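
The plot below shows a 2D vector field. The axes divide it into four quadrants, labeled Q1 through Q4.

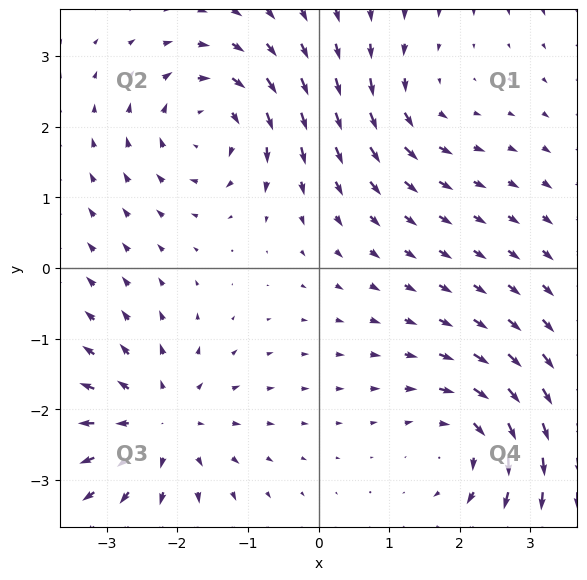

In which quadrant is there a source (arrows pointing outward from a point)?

Q3

The source sits at approximately (-2.2, -2.2), which lies in quadrant Q3. The divergence there is about +5, positive as expected for a source.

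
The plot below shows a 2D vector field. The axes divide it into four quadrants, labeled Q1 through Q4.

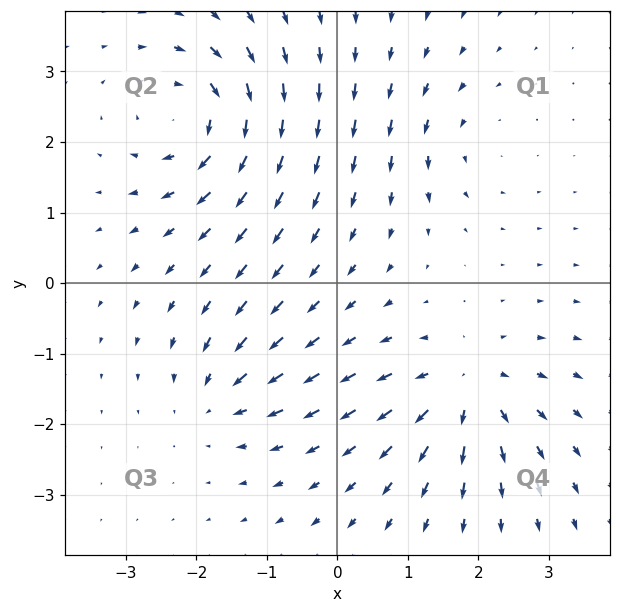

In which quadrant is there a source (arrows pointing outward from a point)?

Q4

The source sits at approximately (1.8, -1.5), which lies in quadrant Q4. The divergence there is about +5, positive as expected for a source.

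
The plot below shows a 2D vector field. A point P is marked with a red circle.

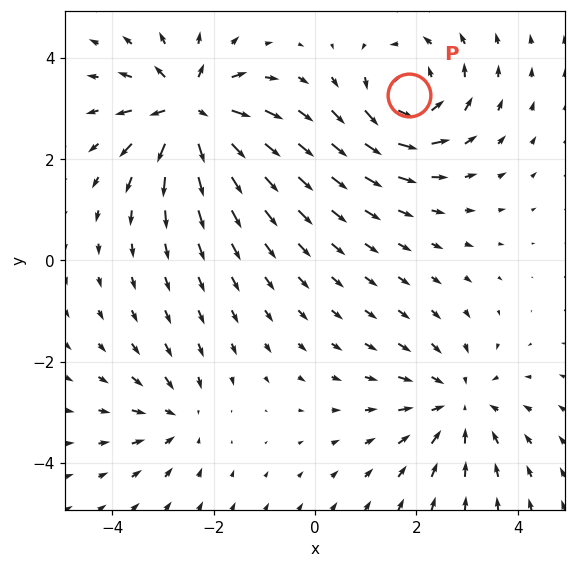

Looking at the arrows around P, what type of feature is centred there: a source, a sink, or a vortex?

At P (1.9, 3.3) the arrows circulate counterclockwise. Divergence ≈0, curl about +5 — near-zero divergence with nonzero curl is a vortex.

vortex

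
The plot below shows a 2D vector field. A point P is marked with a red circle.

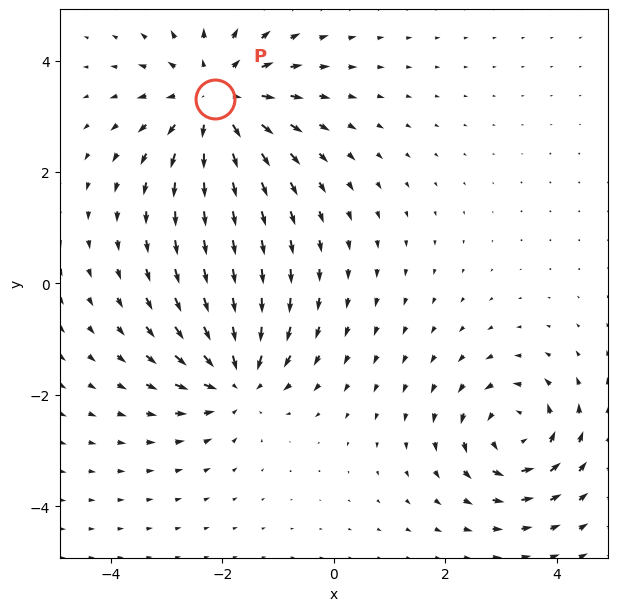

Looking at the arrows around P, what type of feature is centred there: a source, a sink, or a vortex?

source

At P (-2.1, 3.3) the arrows spread outward. Divergence about +4, curl ≈0 — positive divergence with near-zero curl is a source.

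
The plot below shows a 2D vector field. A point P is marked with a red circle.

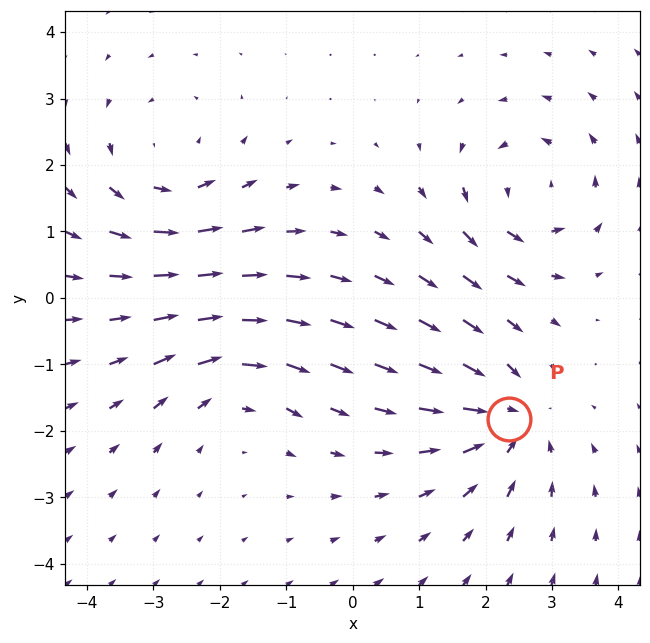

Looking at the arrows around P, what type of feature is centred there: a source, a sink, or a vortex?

At P (2.3, -1.8) the arrows converge inward. Divergence about -5, curl ≈0 — negative divergence with near-zero curl is a sink.

sink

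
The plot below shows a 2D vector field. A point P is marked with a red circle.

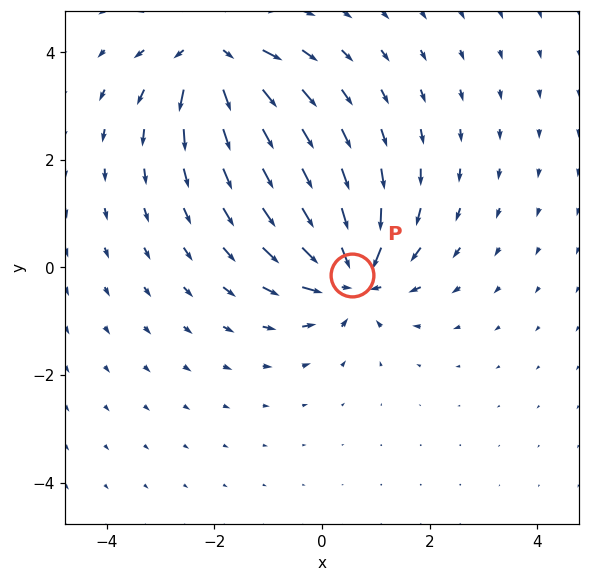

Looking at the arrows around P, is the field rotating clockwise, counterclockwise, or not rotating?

not rotating

Near P at (0.6, -0.1) the arrows show no circulation. The curl there is ≈0.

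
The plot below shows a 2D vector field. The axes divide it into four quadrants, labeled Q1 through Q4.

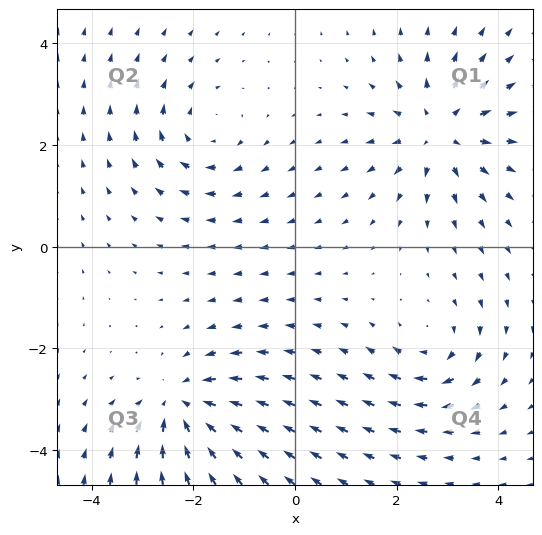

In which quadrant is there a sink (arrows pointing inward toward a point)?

The sink sits at approximately (-2.2, -3.2), which lies in quadrant Q3. The divergence there is about -5, negative as expected for a sink.

Q3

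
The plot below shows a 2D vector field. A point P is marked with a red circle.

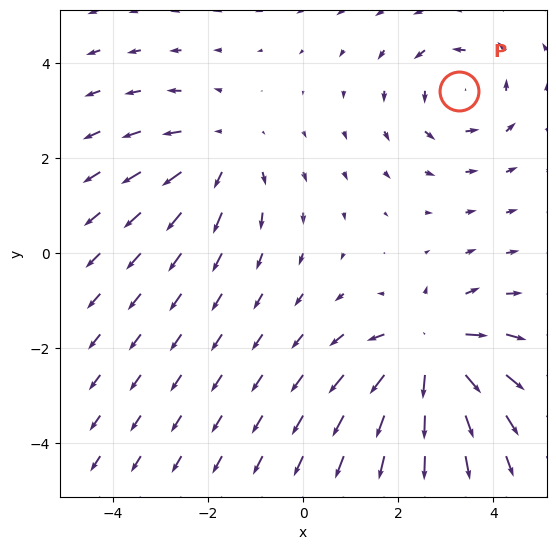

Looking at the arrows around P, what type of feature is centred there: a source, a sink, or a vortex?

vortex

At P (3.3, 3.4) the arrows circulate counterclockwise. Divergence ≈0, curl about +3 — near-zero divergence with nonzero curl is a vortex.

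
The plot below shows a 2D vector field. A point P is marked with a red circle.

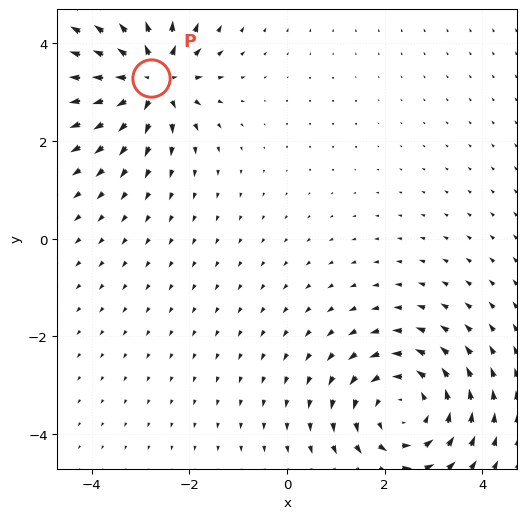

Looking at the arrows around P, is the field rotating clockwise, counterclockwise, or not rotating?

Near P at (-2.8, 3.3) the arrows show no circulation. The curl there is ≈0.

not rotating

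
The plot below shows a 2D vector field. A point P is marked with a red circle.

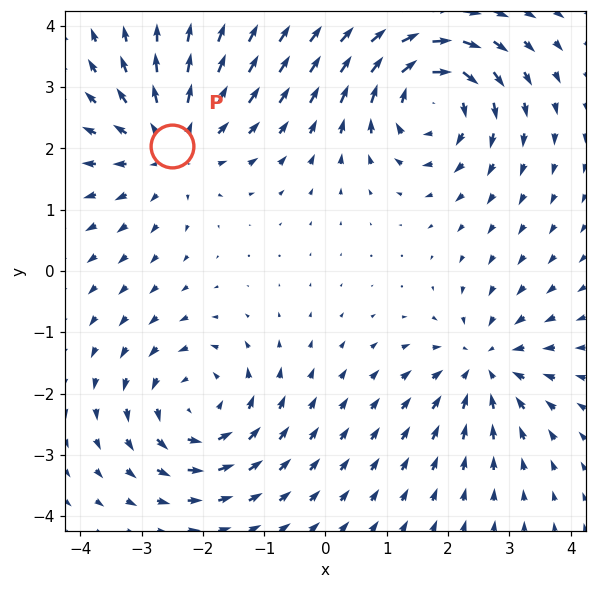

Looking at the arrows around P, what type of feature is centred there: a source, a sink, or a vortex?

source

At P (-2.5, 2.0) the arrows spread outward. Divergence about +4, curl ≈0 — positive divergence with near-zero curl is a source.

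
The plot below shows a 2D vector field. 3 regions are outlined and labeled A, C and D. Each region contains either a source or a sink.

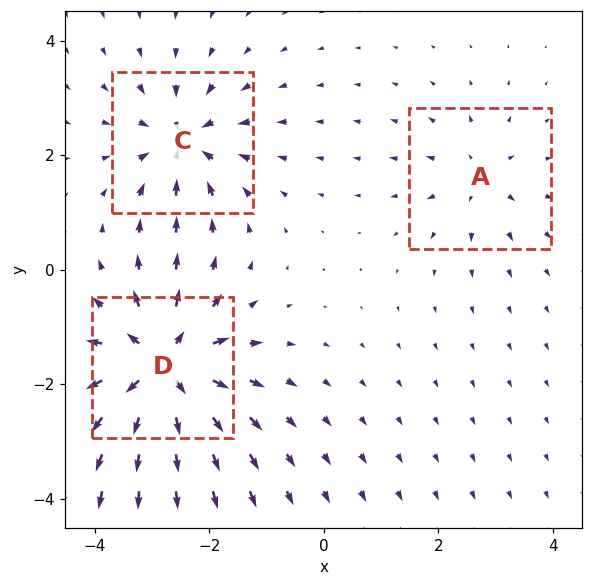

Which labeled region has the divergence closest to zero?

A

Divergence at each region's feature centre — A: about +2, C: about -4, D: about +6. Region A is closest to zero.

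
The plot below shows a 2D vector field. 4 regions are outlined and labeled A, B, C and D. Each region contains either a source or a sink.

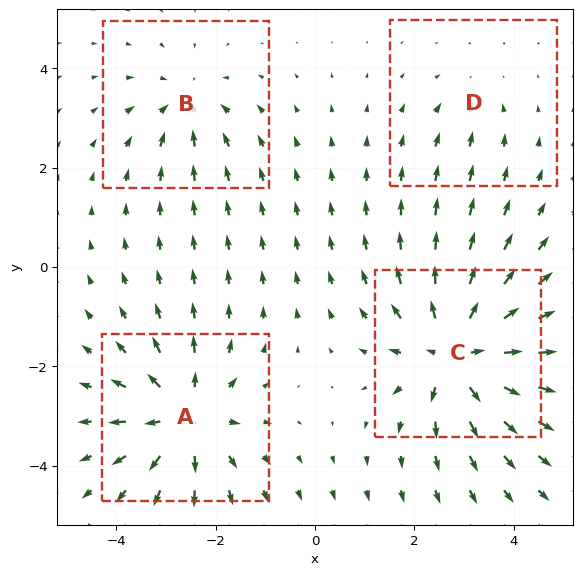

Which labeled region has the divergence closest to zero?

D

Divergence at each region's feature centre — A: about +6, B: about -3, C: about +7, D: about -2. Region D is closest to zero.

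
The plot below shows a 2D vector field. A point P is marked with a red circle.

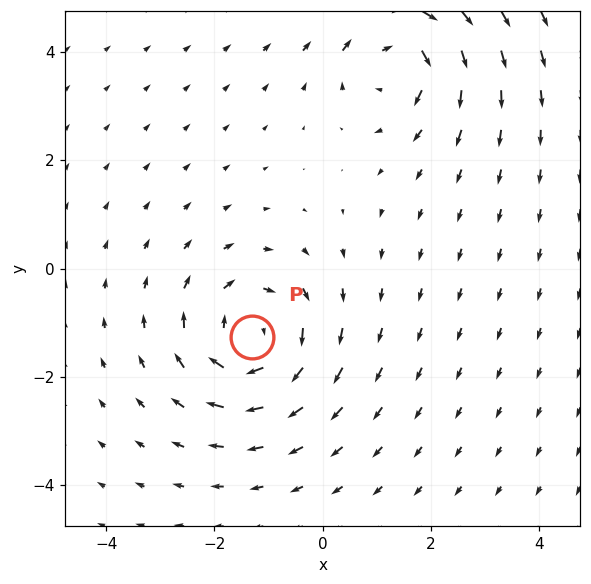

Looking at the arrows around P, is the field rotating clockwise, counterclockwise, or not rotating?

Near P at (-1.3, -1.3) the arrows circulate clockwise. The curl (z-component) there is about -5; negative curl means clockwise rotation.

clockwise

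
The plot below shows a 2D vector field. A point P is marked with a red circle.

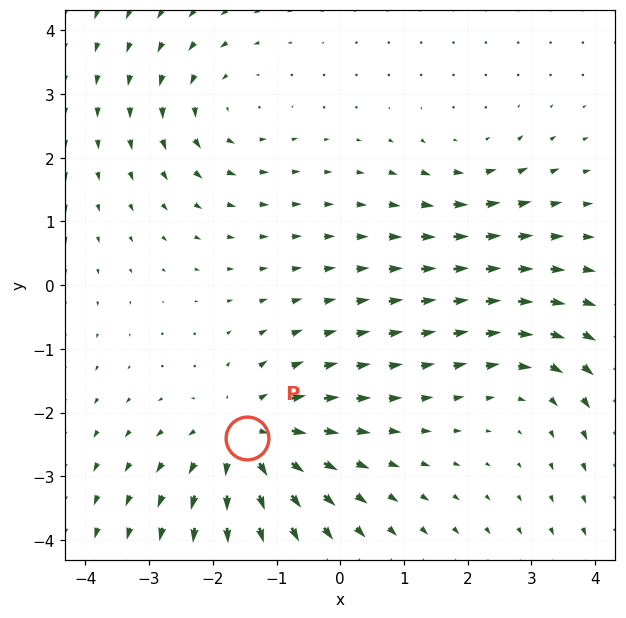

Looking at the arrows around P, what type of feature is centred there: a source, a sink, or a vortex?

At P (-1.5, -2.4) the arrows spread outward. Divergence about +4, curl ≈0 — positive divergence with near-zero curl is a source.

source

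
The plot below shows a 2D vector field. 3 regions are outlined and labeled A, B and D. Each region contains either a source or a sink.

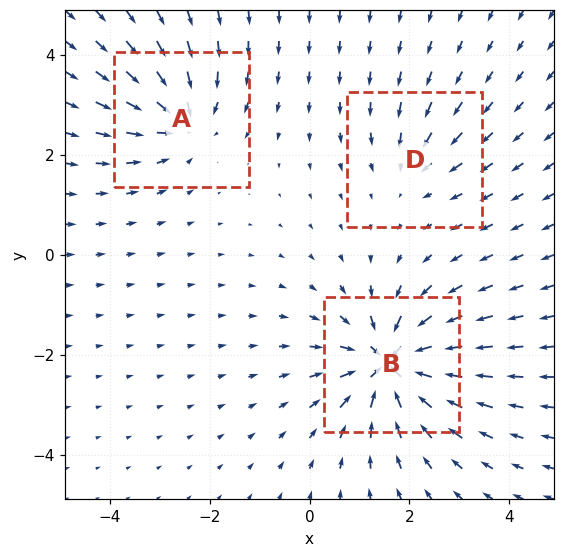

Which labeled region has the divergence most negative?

Divergence at each region's feature centre — A: about -4, B: about -7, D: about -2. Region B is most negative.

B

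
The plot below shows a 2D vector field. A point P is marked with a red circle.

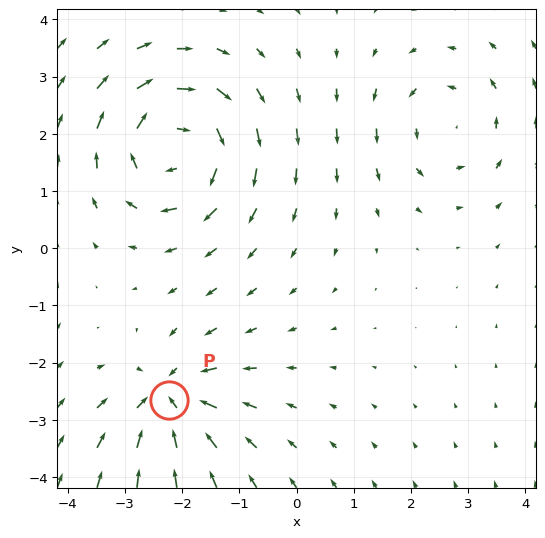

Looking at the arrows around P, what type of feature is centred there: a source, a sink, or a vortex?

At P (-2.2, -2.6) the arrows converge inward. Divergence about -5, curl ≈0 — negative divergence with near-zero curl is a sink.

sink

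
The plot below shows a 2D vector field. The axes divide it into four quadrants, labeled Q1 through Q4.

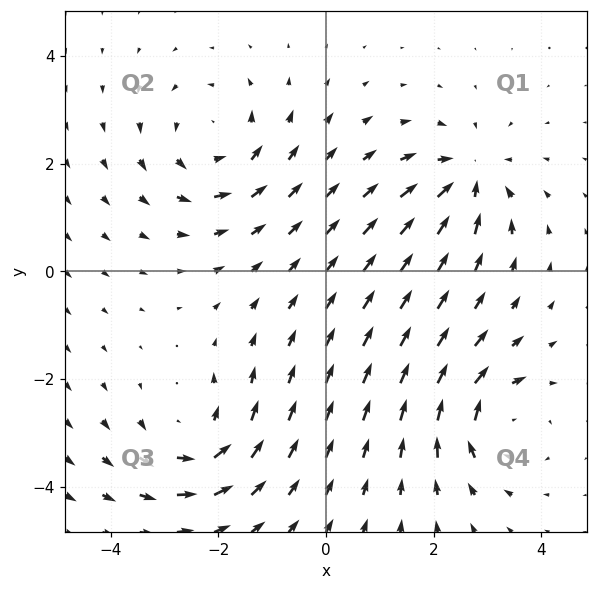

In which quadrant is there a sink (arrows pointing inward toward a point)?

Q1

The sink sits at approximately (2.6, 1.7), which lies in quadrant Q1. The divergence there is about -5, negative as expected for a sink.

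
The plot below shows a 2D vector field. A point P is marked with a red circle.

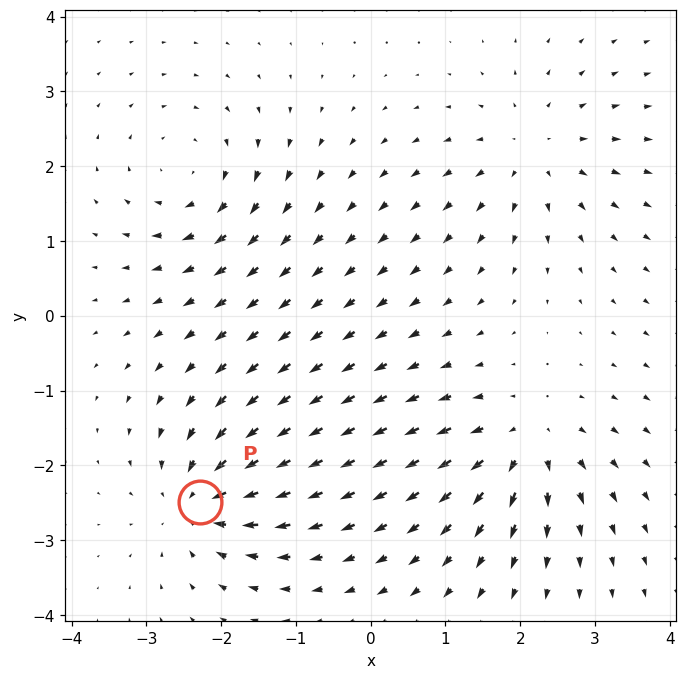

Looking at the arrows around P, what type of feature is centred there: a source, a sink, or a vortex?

sink

At P (-2.3, -2.5) the arrows converge inward. Divergence about -6, curl ≈0 — negative divergence with near-zero curl is a sink.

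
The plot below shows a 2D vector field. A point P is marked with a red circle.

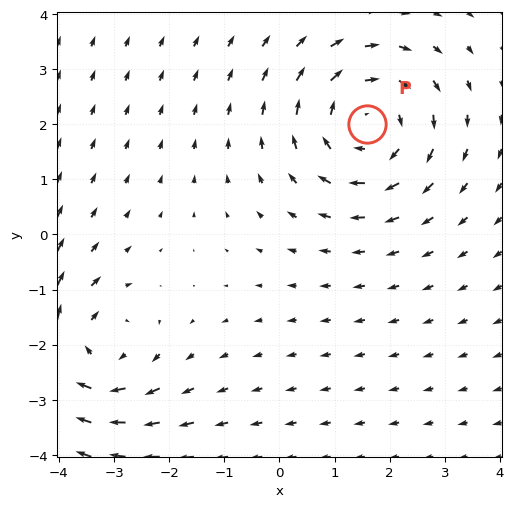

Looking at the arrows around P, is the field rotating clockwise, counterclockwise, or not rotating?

clockwise

Near P at (1.6, 2.0) the arrows circulate clockwise. The curl (z-component) there is about -3; negative curl means clockwise rotation.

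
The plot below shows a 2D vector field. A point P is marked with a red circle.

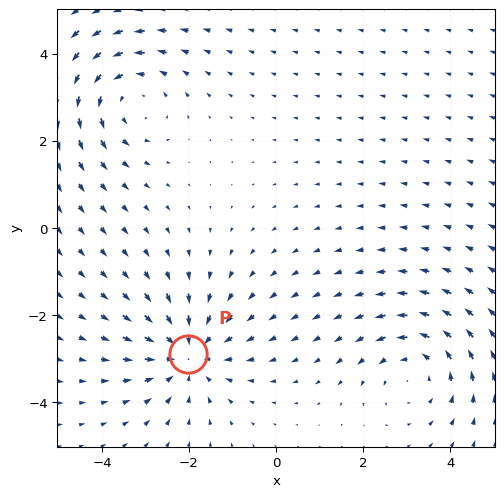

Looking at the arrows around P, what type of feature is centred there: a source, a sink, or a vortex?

At P (-2.0, -2.9) the arrows converge inward. Divergence about -4, curl ≈0 — negative divergence with near-zero curl is a sink.

sink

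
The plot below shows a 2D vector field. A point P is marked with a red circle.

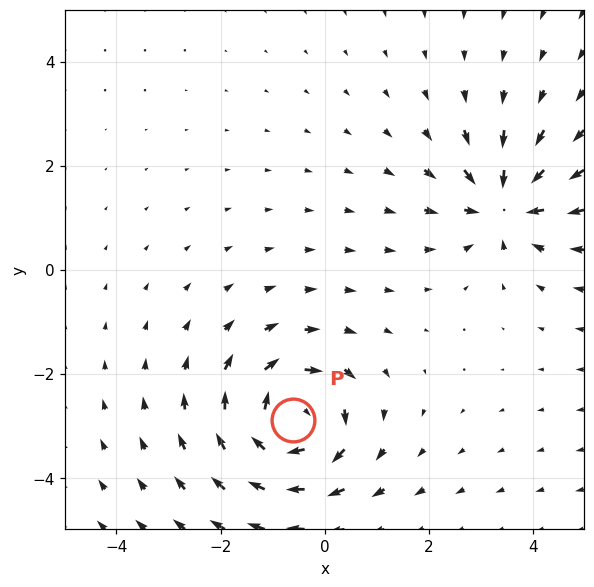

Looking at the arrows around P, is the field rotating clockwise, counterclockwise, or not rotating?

Near P at (-0.6, -2.9) the arrows circulate clockwise. The curl (z-component) there is about -6; negative curl means clockwise rotation.

clockwise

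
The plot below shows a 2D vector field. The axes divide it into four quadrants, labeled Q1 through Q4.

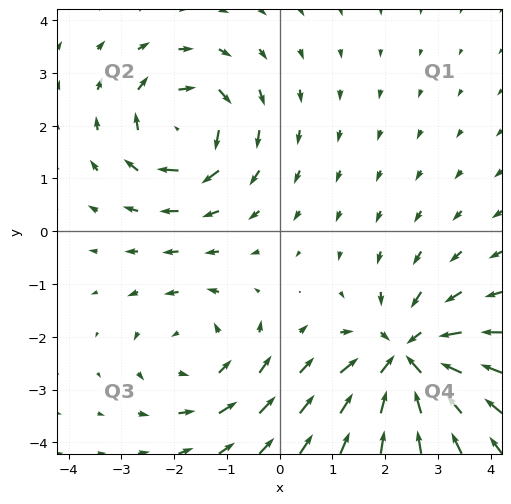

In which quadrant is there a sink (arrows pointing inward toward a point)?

Q4

The sink sits at approximately (2.4, -2.4), which lies in quadrant Q4. The divergence there is about -5, negative as expected for a sink.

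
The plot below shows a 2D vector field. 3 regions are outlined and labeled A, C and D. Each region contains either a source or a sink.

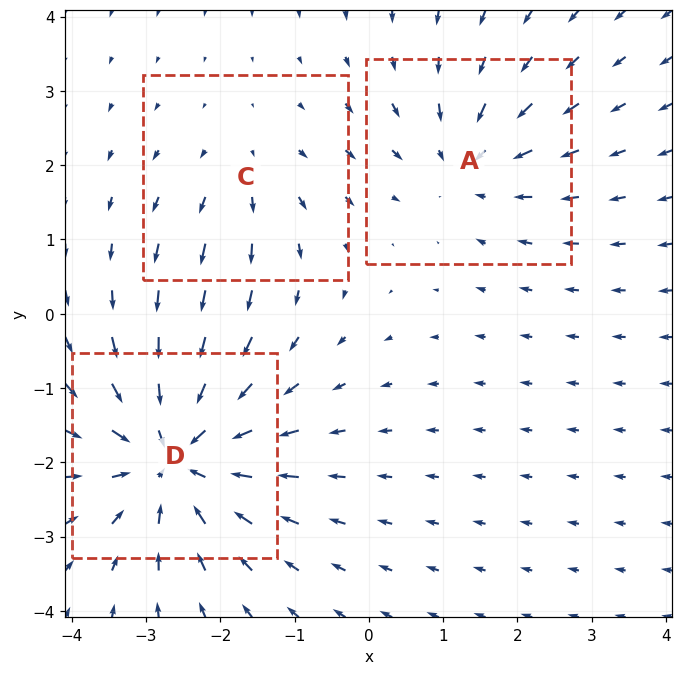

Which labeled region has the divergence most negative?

D

Divergence at each region's feature centre — A: about -3, C: about +2, D: about -5. Region D is most negative.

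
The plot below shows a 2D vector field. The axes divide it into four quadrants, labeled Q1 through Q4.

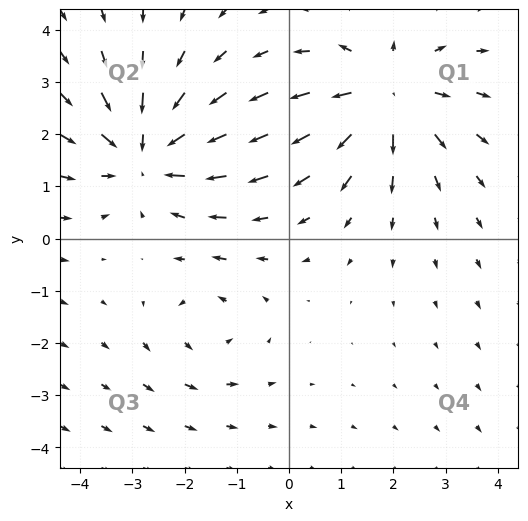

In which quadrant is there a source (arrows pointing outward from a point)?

Q1

The source sits at approximately (1.9, 2.7), which lies in quadrant Q1. The divergence there is about +4, positive as expected for a source.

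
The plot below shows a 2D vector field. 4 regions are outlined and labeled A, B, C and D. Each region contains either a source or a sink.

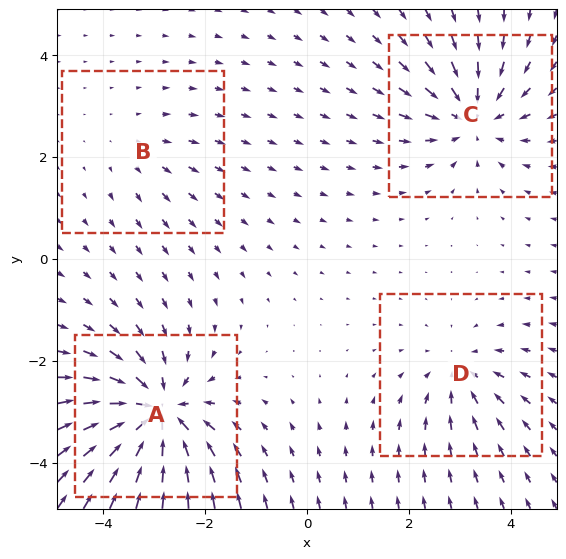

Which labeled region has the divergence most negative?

A

Divergence at each region's feature centre — A: about -7, B: about +2, C: about -5, D: about -4. Region A is most negative.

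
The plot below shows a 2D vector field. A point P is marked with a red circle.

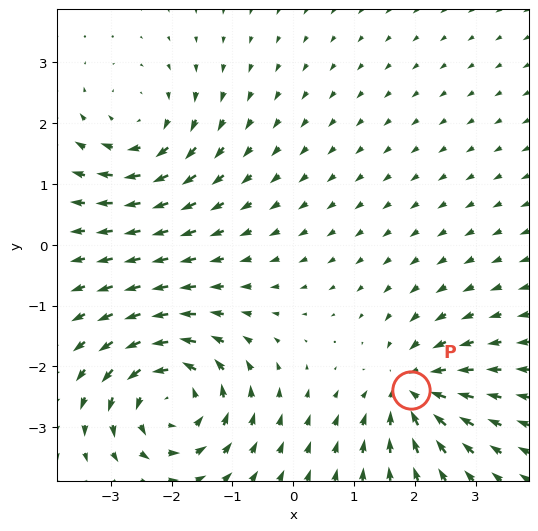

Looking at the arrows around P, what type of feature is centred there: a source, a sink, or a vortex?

sink

At P (1.9, -2.4) the arrows converge inward. Divergence about -5, curl ≈0 — negative divergence with near-zero curl is a sink.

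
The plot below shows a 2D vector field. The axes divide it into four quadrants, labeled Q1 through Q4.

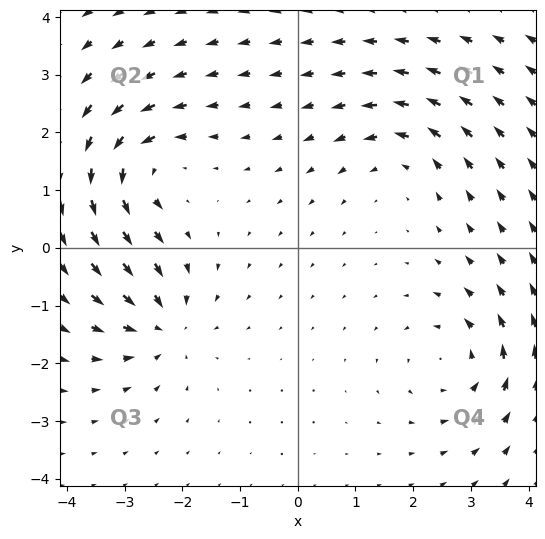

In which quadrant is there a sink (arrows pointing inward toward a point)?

Q3

The sink sits at approximately (-2.3, -1.3), which lies in quadrant Q3. The divergence there is about -5, negative as expected for a sink.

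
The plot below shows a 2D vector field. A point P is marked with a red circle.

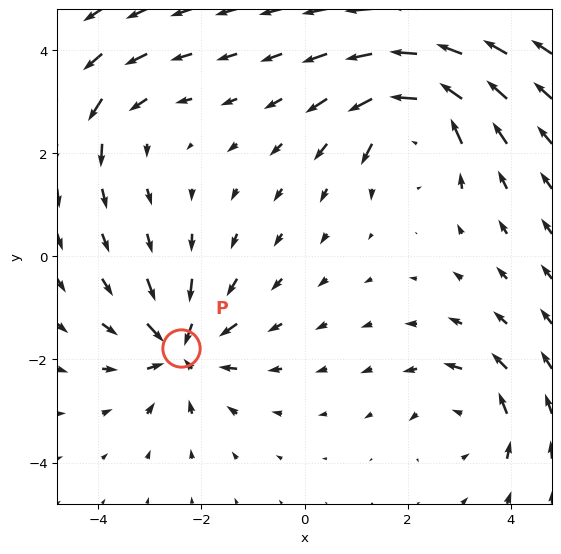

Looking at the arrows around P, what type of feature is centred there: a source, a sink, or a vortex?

sink

At P (-2.4, -1.8) the arrows converge inward. Divergence about -6, curl ≈0 — negative divergence with near-zero curl is a sink.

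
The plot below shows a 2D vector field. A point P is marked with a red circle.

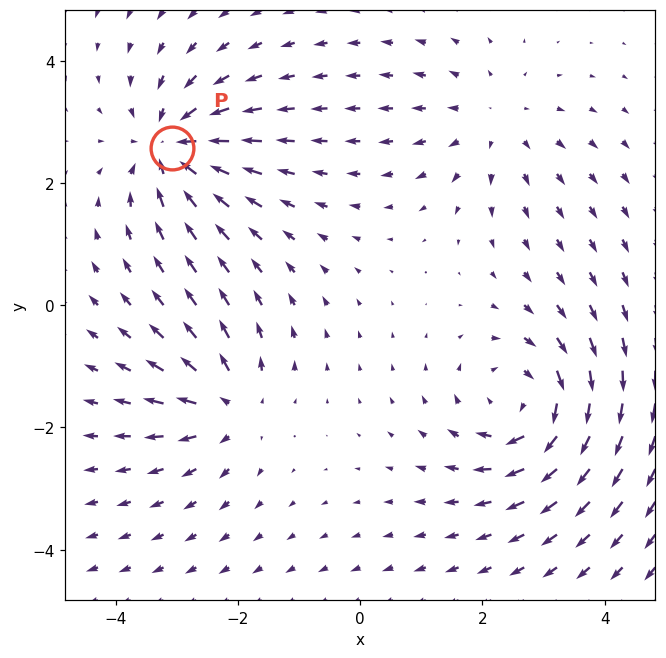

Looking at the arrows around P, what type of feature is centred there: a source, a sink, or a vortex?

sink

At P (-3.1, 2.6) the arrows converge inward. Divergence about -5, curl ≈0 — negative divergence with near-zero curl is a sink.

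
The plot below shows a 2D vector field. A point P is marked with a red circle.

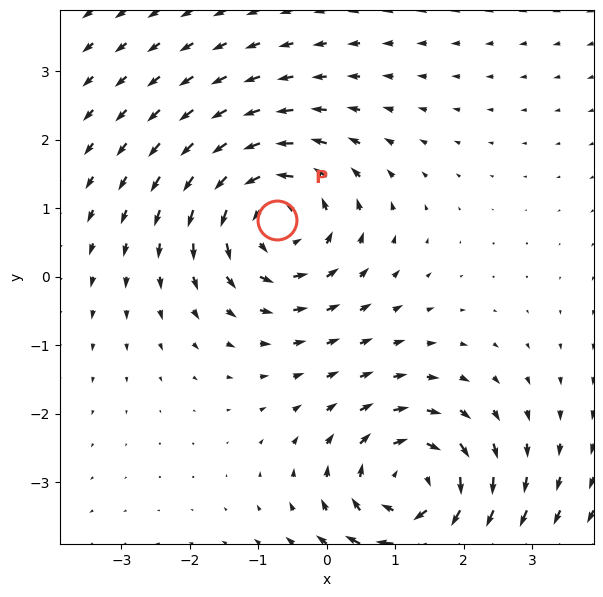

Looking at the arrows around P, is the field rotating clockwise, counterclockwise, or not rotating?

Near P at (-0.7, 0.8) the arrows circulate counterclockwise. The curl (z-component) there is about +4; positive curl means counterclockwise rotation.

counterclockwise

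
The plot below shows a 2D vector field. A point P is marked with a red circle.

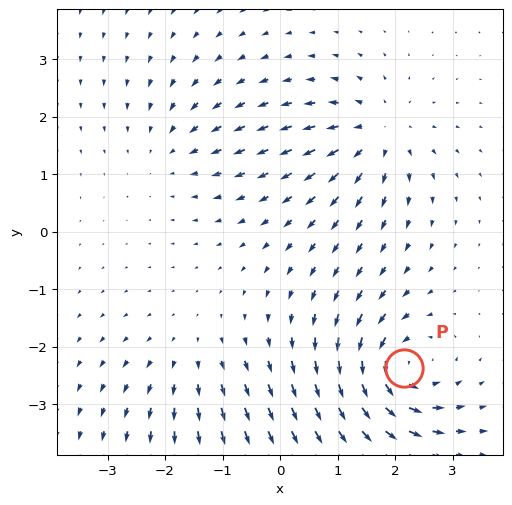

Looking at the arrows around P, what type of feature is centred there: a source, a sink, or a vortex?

vortex

At P (2.2, -2.4) the arrows circulate counterclockwise. Divergence ≈0, curl about +6 — near-zero divergence with nonzero curl is a vortex.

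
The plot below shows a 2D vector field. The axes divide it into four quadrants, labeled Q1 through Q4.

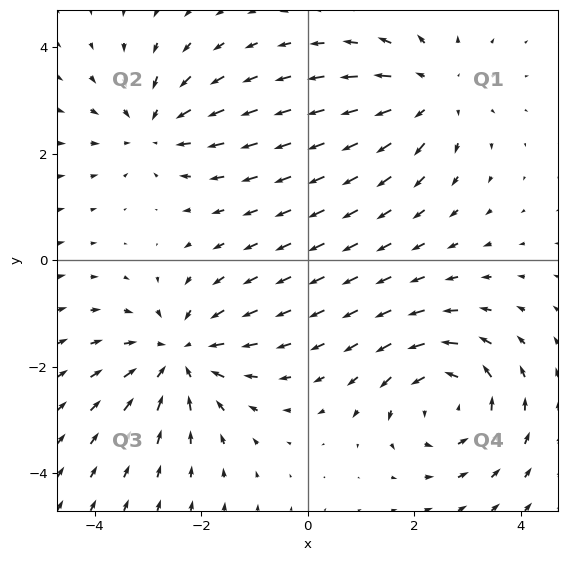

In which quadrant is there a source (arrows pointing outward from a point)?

Q1

The source sits at approximately (2.3, 3.1), which lies in quadrant Q1. The divergence there is about +4, positive as expected for a source.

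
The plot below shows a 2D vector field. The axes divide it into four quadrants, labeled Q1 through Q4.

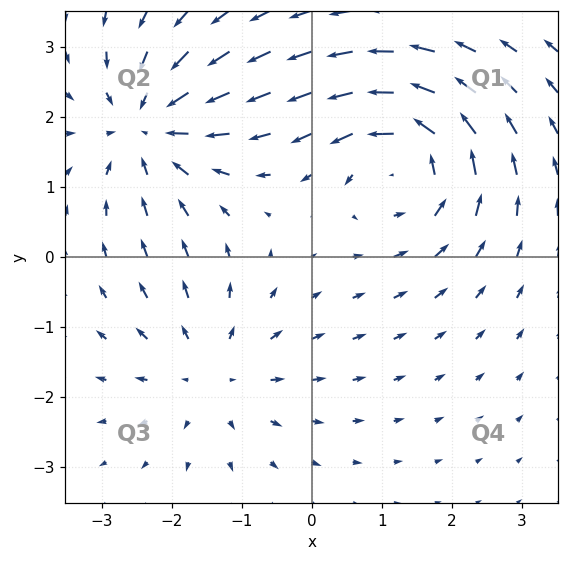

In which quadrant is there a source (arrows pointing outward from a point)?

The source sits at approximately (-1.4, -1.6), which lies in quadrant Q3. The divergence there is about +3, positive as expected for a source.

Q3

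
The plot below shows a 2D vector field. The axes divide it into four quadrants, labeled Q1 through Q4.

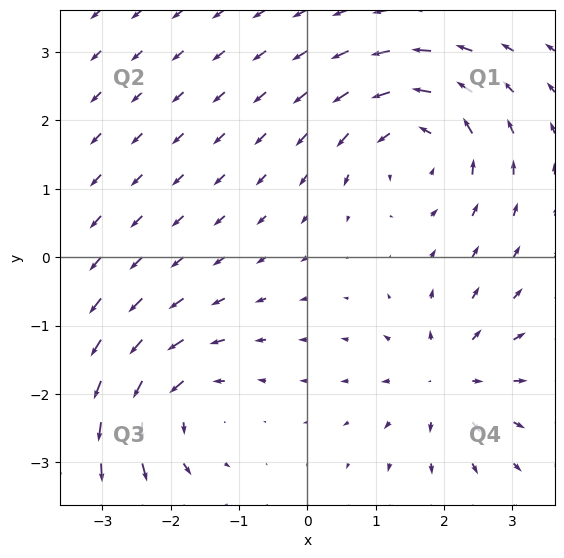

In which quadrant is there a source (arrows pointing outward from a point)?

Q4

The source sits at approximately (2.1, -1.8), which lies in quadrant Q4. The divergence there is about +5, positive as expected for a source.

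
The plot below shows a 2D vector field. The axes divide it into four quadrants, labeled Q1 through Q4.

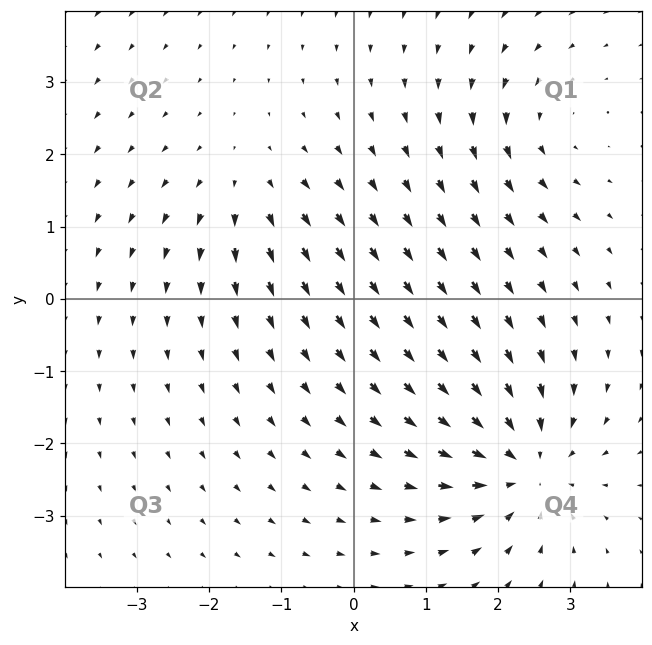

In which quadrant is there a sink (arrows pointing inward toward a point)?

The sink sits at approximately (2.4, -2.3), which lies in quadrant Q4. The divergence there is about -5, negative as expected for a sink.

Q4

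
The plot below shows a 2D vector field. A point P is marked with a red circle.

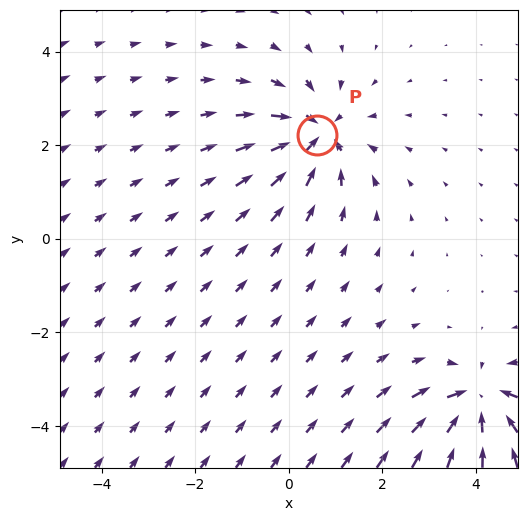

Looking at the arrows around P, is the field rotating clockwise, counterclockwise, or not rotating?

not rotating

Near P at (0.6, 2.2) the arrows show no circulation. The curl there is ≈0.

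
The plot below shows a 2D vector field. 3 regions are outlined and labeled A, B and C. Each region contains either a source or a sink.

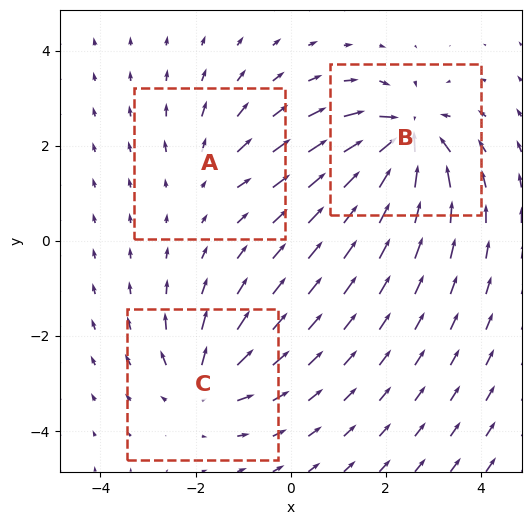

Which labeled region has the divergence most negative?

B

Divergence at each region's feature centre — A: about +2, B: about -6, C: about +4. Region B is most negative.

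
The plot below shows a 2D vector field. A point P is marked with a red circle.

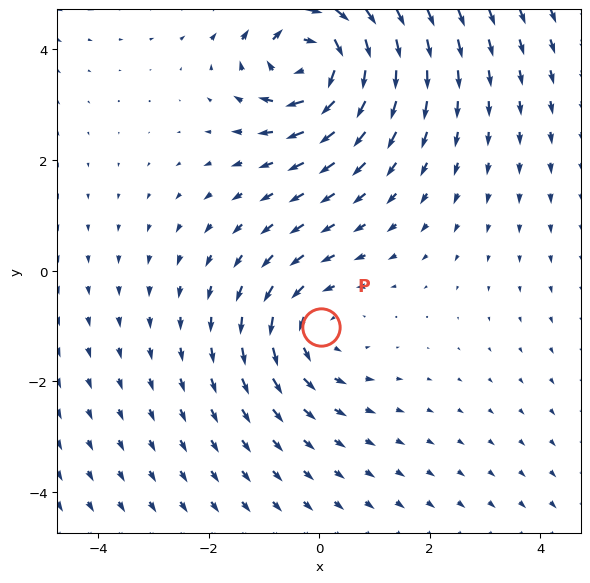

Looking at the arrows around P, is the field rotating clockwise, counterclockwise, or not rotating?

Near P at (0.0, -1.0) the arrows circulate counterclockwise. The curl (z-component) there is about +2; positive curl means counterclockwise rotation.

counterclockwise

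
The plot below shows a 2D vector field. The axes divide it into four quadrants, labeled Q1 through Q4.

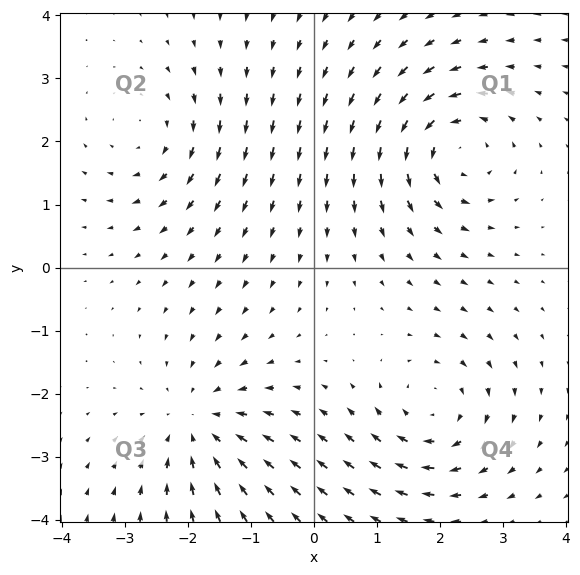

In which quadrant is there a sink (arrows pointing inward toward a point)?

The sink sits at approximately (-1.8, -2.5), which lies in quadrant Q3. The divergence there is about -4, negative as expected for a sink.

Q3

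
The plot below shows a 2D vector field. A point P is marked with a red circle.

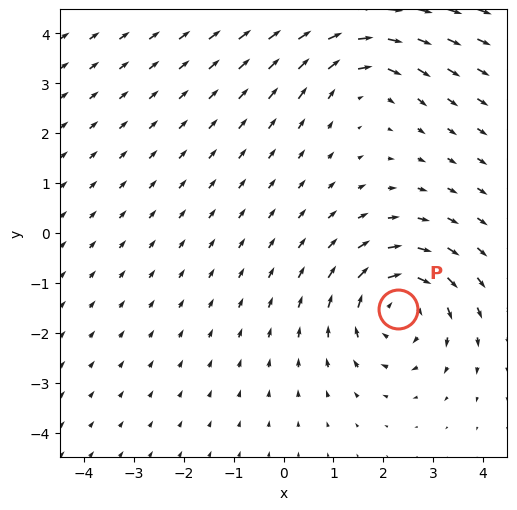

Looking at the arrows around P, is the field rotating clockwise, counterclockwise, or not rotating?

Near P at (2.3, -1.5) the arrows circulate clockwise. The curl (z-component) there is about -4; negative curl means clockwise rotation.

clockwise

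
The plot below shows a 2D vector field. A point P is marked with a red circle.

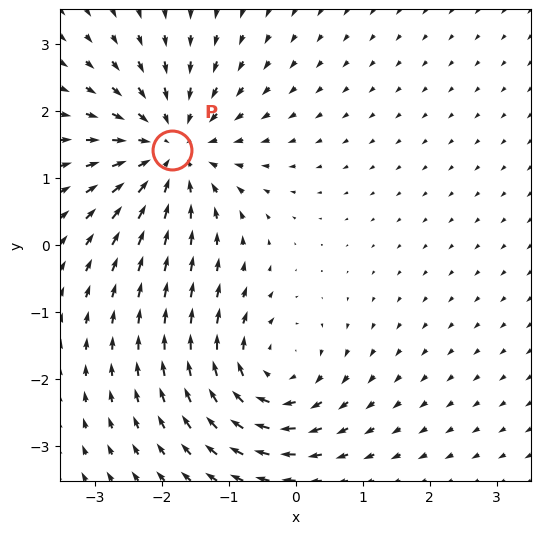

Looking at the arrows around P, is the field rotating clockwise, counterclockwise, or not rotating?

Near P at (-1.8, 1.4) the arrows show no circulation. The curl there is ≈0.

not rotating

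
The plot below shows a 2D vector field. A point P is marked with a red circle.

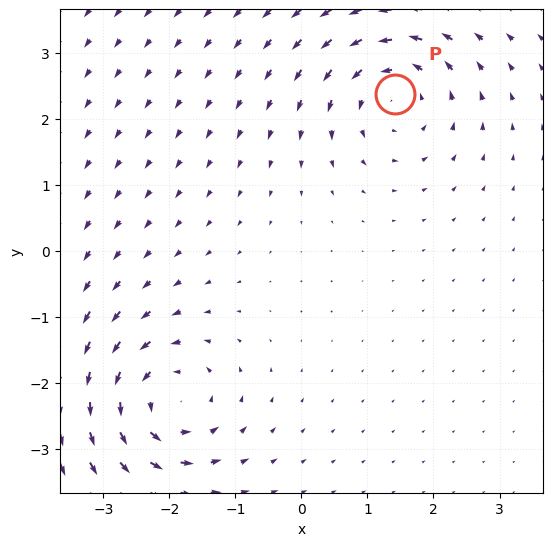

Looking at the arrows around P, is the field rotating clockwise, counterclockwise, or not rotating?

counterclockwise

Near P at (1.4, 2.4) the arrows circulate counterclockwise. The curl (z-component) there is about +4; positive curl means counterclockwise rotation.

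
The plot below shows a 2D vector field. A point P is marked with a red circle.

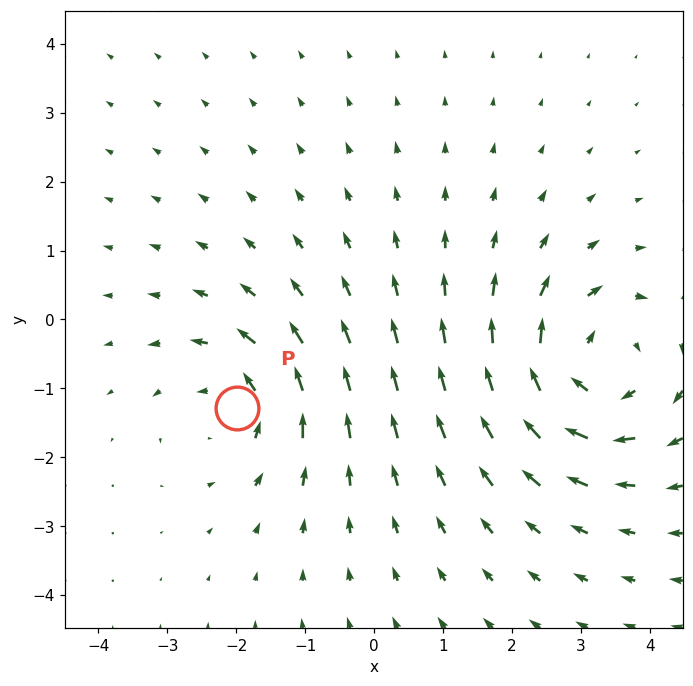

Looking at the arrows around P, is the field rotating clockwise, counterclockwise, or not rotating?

Near P at (-2.0, -1.3) the arrows circulate counterclockwise. The curl (z-component) there is about +3; positive curl means counterclockwise rotation.

counterclockwise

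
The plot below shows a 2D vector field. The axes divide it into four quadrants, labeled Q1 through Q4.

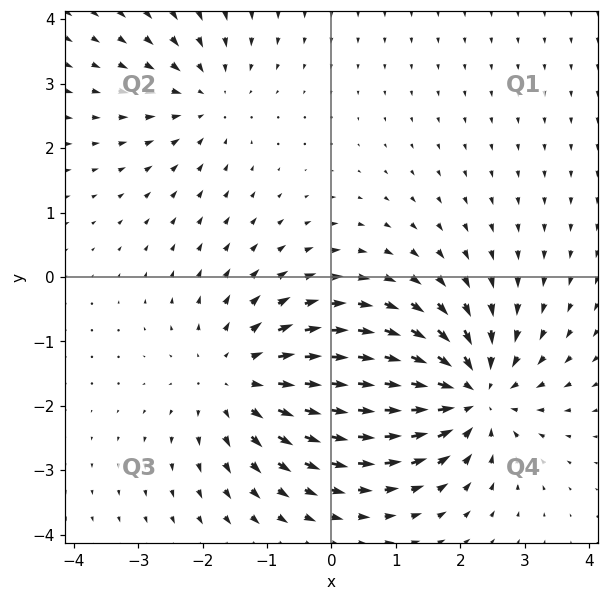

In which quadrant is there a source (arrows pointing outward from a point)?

The source sits at approximately (-1.4, -1.6), which lies in quadrant Q3. The divergence there is about +4, positive as expected for a source.

Q3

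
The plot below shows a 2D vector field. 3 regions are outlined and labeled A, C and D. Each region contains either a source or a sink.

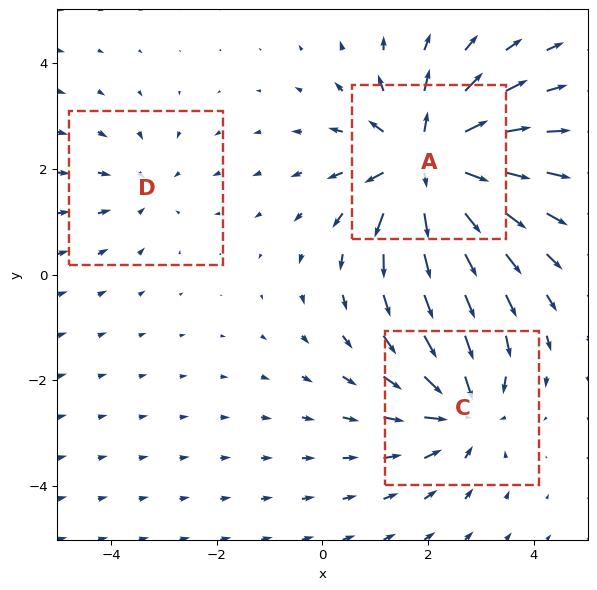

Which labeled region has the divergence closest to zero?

D

Divergence at each region's feature centre — A: about +6, C: about -3, D: about -2. Region D is closest to zero.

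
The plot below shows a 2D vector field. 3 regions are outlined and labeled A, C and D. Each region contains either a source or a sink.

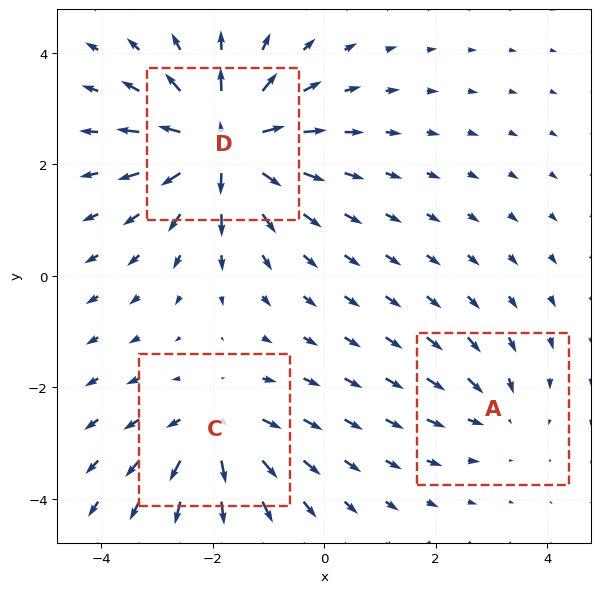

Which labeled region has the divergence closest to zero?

A

Divergence at each region's feature centre — A: about -2, C: about +4, D: about +6. Region A is closest to zero.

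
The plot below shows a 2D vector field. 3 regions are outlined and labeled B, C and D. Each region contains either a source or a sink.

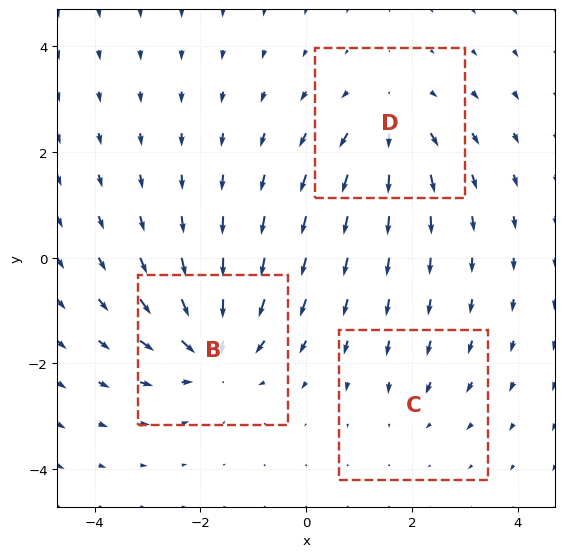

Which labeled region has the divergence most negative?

Divergence at each region's feature centre — B: about -5, C: about -2, D: about +3. Region B is most negative.

B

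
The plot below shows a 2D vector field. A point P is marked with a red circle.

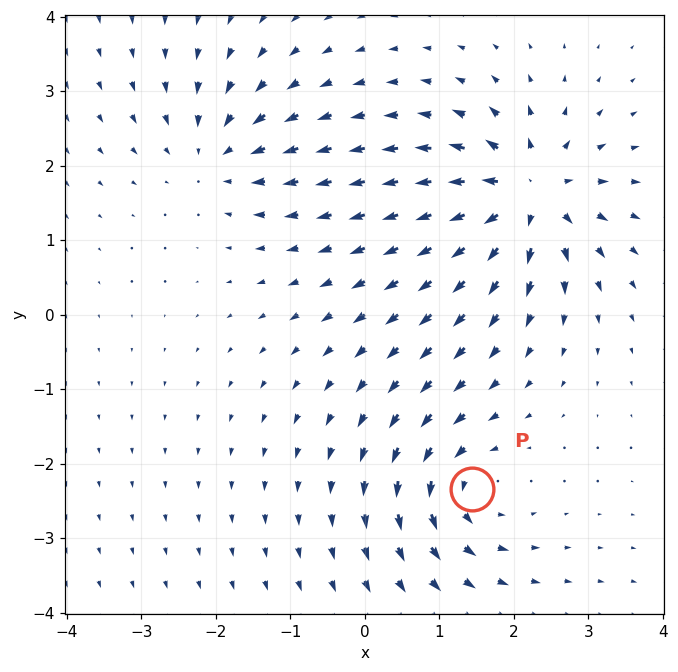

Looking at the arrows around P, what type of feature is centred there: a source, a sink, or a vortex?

At P (1.4, -2.3) the arrows circulate counterclockwise. Divergence ≈0, curl about +5 — near-zero divergence with nonzero curl is a vortex.

vortex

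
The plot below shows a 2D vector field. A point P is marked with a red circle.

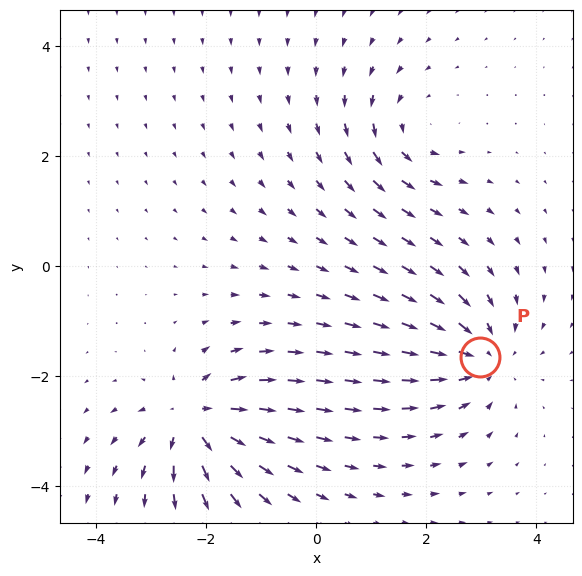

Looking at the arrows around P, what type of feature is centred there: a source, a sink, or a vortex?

At P (3.0, -1.7) the arrows converge inward. Divergence about -4, curl ≈0 — negative divergence with near-zero curl is a sink.

sink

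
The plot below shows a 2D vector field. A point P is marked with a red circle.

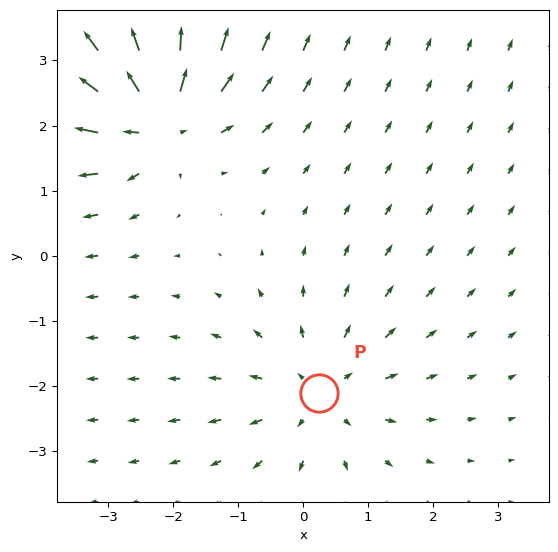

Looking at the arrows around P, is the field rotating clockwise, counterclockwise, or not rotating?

not rotating

Near P at (0.2, -2.1) the arrows show no circulation. The curl there is ≈0.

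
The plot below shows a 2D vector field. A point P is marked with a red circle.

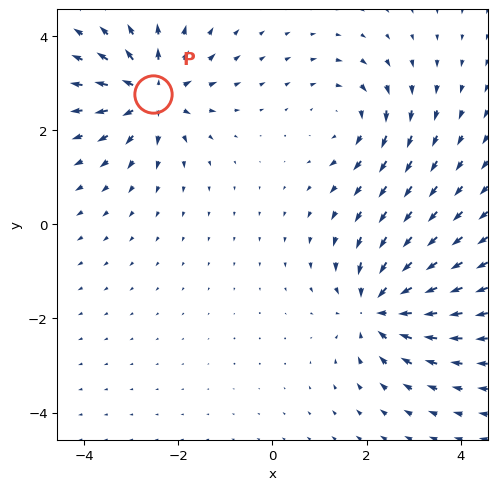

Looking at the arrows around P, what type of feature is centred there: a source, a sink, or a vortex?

At P (-2.5, 2.8) the arrows spread outward. Divergence about +6, curl ≈0 — positive divergence with near-zero curl is a source.

source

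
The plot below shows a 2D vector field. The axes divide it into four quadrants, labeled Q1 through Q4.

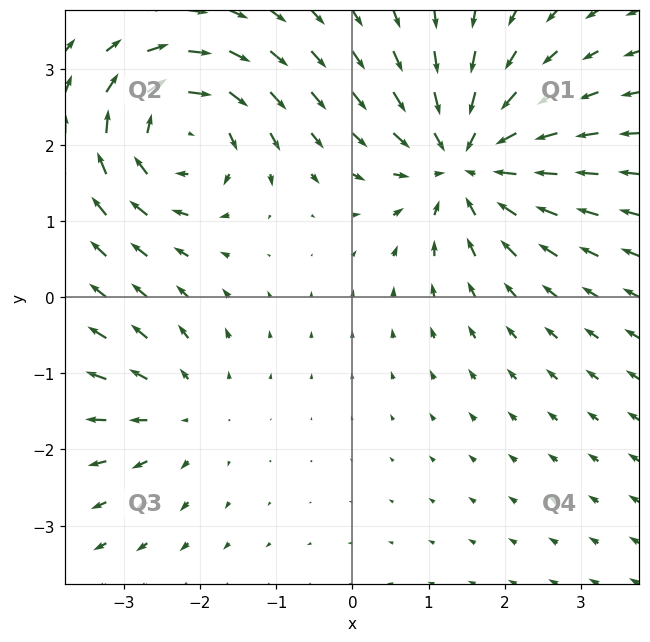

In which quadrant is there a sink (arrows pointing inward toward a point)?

Q1

The sink sits at approximately (1.5, 1.8), which lies in quadrant Q1. The divergence there is about -5, negative as expected for a sink.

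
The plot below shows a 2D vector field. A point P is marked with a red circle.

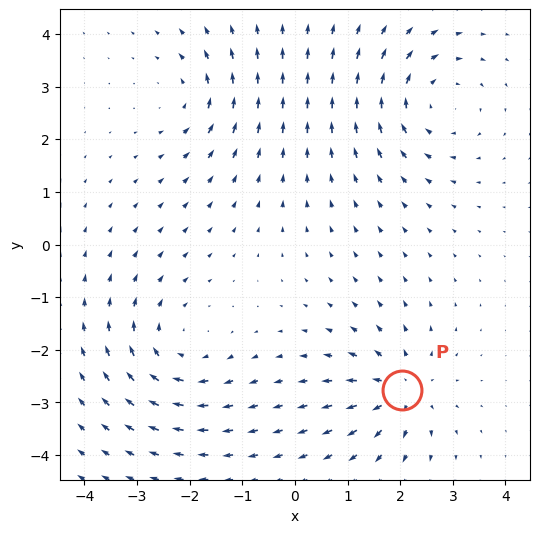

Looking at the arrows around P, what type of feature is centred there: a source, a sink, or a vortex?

At P (2.0, -2.8) the arrows spread outward. Divergence about +5, curl ≈0 — positive divergence with near-zero curl is a source.

source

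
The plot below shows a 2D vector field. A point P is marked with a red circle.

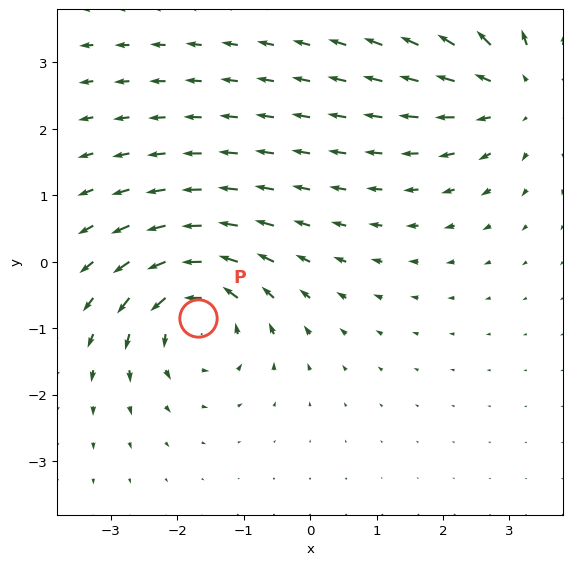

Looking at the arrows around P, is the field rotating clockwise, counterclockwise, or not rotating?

counterclockwise

Near P at (-1.7, -0.8) the arrows circulate counterclockwise. The curl (z-component) there is about +5; positive curl means counterclockwise rotation.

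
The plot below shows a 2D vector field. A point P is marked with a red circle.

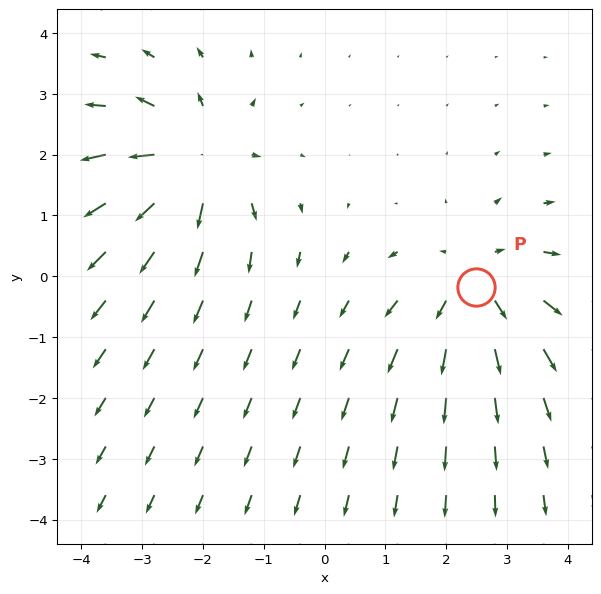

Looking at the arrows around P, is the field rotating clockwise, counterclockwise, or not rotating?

Near P at (2.5, -0.2) the arrows show no circulation. The curl there is ≈0.

not rotating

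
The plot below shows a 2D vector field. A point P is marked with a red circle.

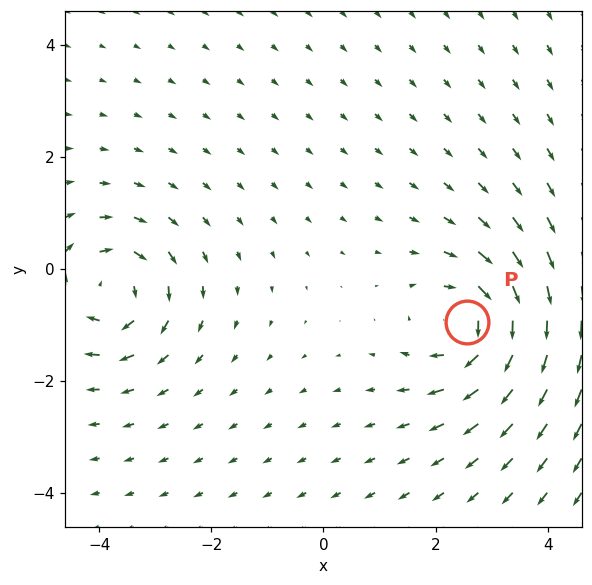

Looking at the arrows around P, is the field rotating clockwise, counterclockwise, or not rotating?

clockwise

Near P at (2.6, -1.0) the arrows circulate clockwise. The curl (z-component) there is about -5; negative curl means clockwise rotation.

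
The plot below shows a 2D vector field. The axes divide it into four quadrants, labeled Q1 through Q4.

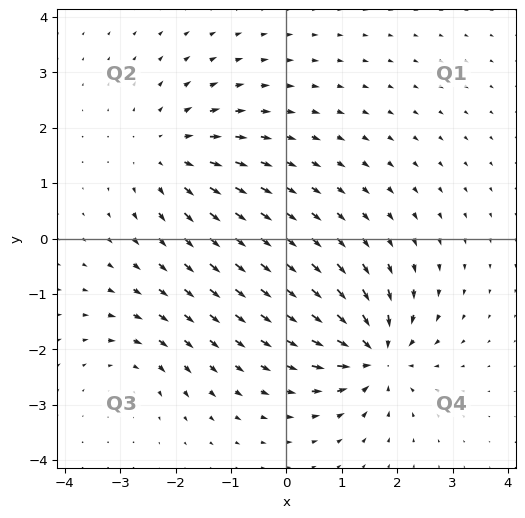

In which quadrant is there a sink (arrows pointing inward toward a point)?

The sink sits at approximately (1.6, -2.1), which lies in quadrant Q4. The divergence there is about -6, negative as expected for a sink.

Q4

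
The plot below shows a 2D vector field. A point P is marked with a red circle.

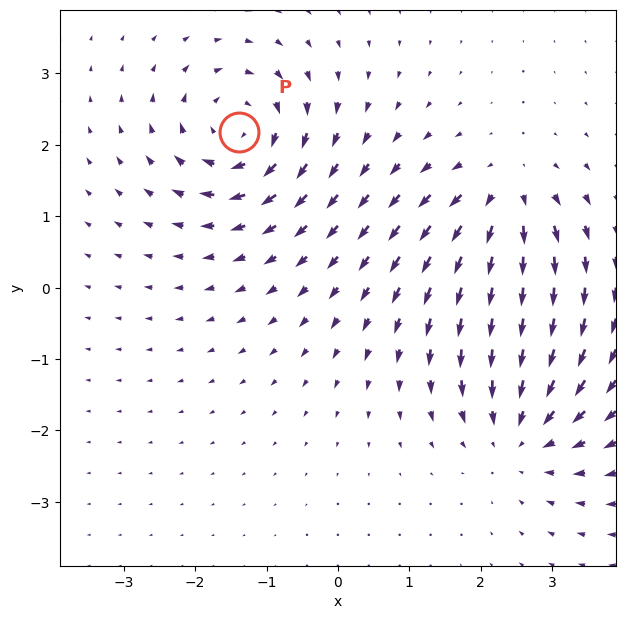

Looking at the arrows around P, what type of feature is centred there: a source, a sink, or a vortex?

vortex

At P (-1.4, 2.2) the arrows circulate clockwise. Divergence ≈0, curl about -6 — near-zero divergence with nonzero curl is a vortex.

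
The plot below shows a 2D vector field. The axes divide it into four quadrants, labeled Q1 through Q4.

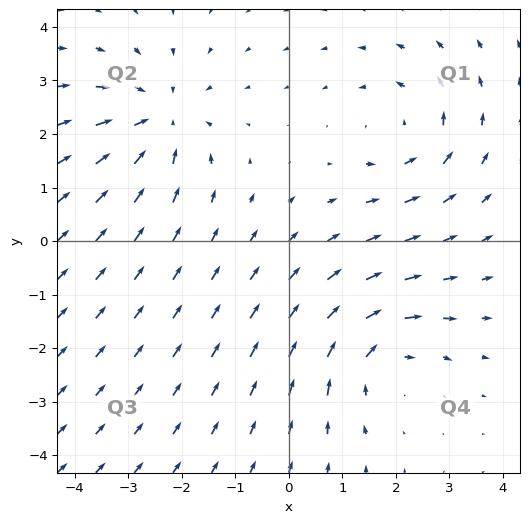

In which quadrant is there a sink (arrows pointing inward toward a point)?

Q2

The sink sits at approximately (-2.4, 2.3), which lies in quadrant Q2. The divergence there is about -3, negative as expected for a sink.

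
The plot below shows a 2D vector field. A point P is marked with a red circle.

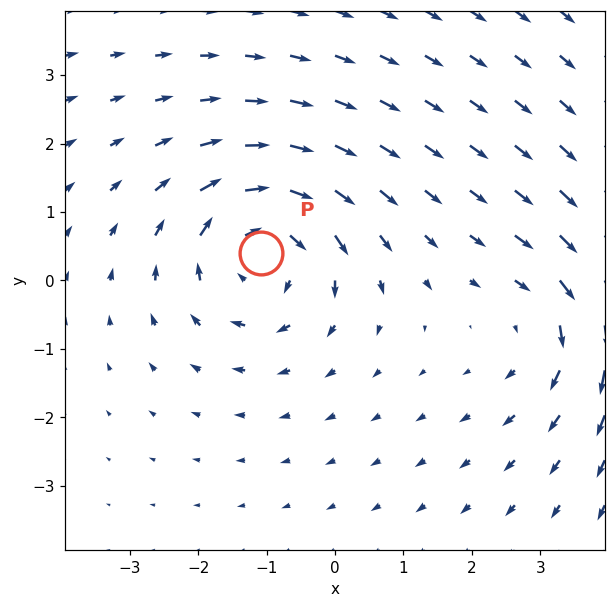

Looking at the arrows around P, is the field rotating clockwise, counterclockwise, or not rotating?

Near P at (-1.1, 0.4) the arrows circulate clockwise. The curl (z-component) there is about -5; negative curl means clockwise rotation.

clockwise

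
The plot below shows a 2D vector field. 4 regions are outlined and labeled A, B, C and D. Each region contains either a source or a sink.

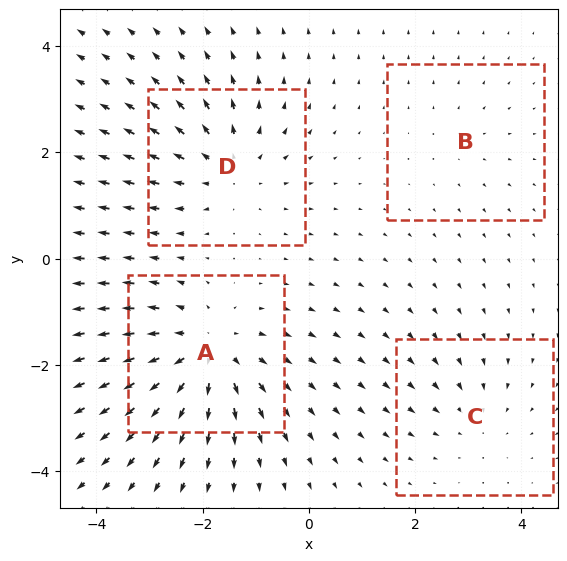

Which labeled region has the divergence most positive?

Divergence at each region's feature centre — A: about +6, B: about +2, C: about -3, D: about +5. Region A is most positive.

A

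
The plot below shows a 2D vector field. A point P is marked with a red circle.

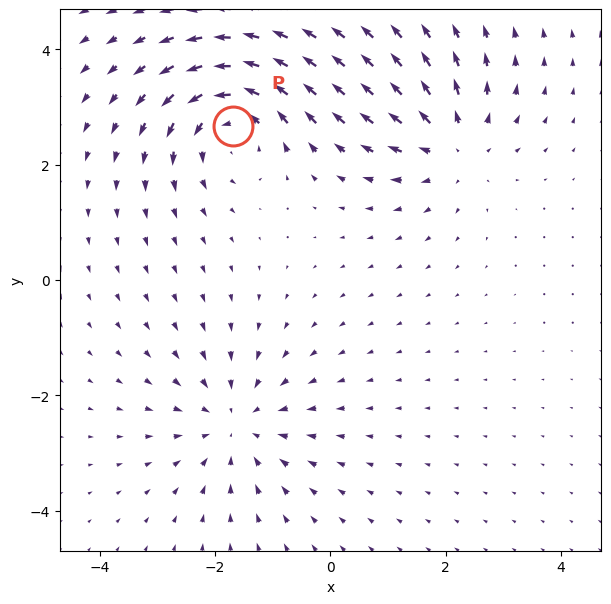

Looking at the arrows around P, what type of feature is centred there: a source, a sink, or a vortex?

At P (-1.7, 2.7) the arrows circulate counterclockwise. Divergence ≈0, curl about +5 — near-zero divergence with nonzero curl is a vortex.

vortex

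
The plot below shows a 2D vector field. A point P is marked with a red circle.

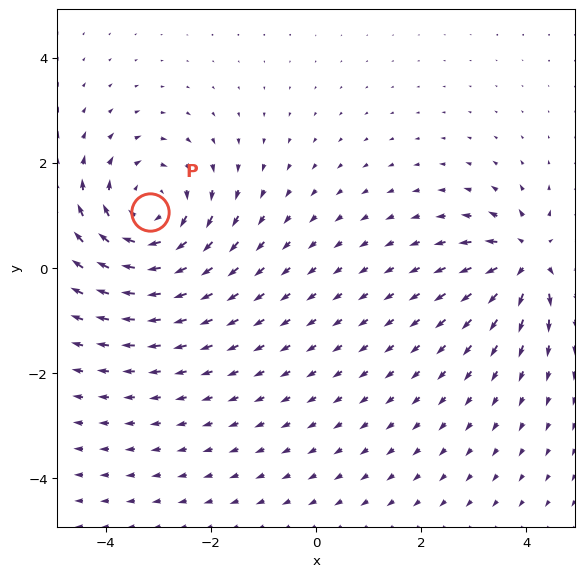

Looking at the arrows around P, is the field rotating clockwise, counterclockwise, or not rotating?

Near P at (-3.2, 1.1) the arrows circulate clockwise. The curl (z-component) there is about -4; negative curl means clockwise rotation.

clockwise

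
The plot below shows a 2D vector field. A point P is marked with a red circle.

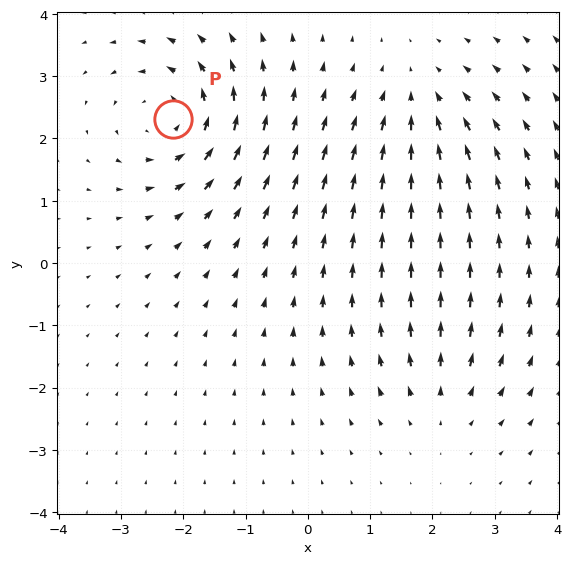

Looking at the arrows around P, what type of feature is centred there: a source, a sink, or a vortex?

vortex

At P (-2.2, 2.3) the arrows circulate counterclockwise. Divergence ≈0, curl about +5 — near-zero divergence with nonzero curl is a vortex.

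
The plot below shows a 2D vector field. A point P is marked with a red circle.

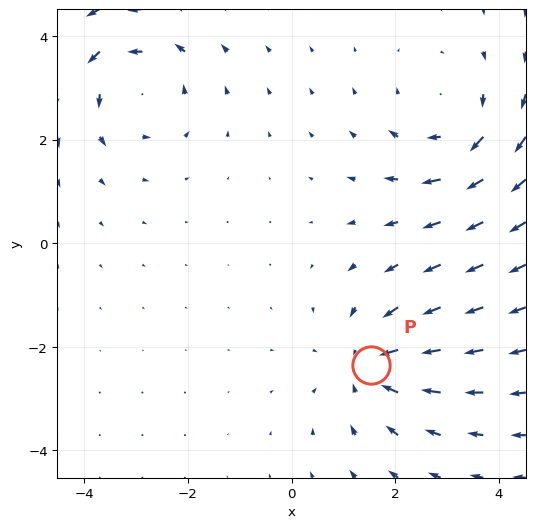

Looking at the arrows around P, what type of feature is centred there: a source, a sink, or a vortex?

At P (1.5, -2.3) the arrows converge inward. Divergence about -4, curl ≈0 — negative divergence with near-zero curl is a sink.

sink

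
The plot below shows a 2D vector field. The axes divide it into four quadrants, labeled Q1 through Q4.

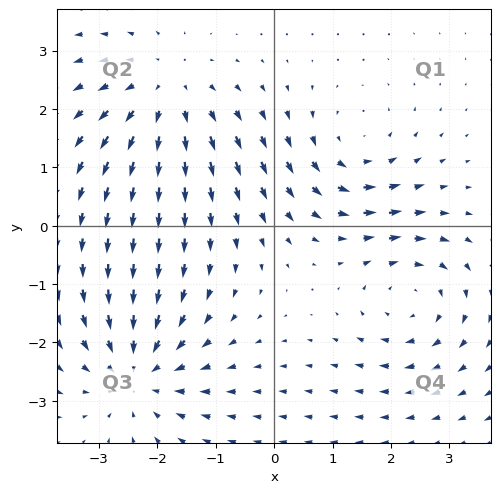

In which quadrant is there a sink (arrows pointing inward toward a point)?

The sink sits at approximately (-2.3, -2.5), which lies in quadrant Q3. The divergence there is about -4, negative as expected for a sink.

Q3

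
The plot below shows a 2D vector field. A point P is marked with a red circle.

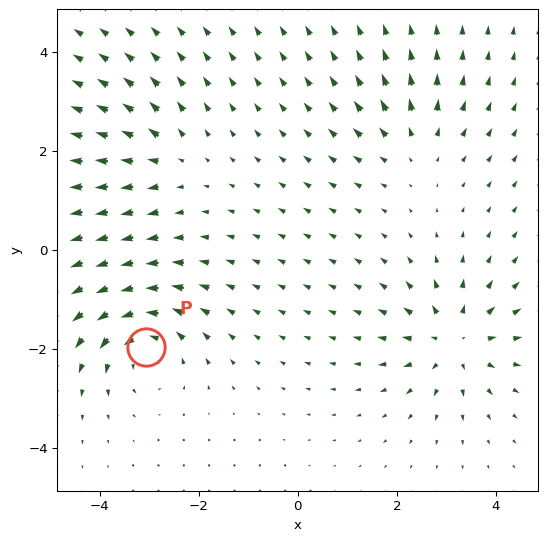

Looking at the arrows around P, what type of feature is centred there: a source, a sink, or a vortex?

At P (-3.1, -2.0) the arrows circulate counterclockwise. Divergence ≈0, curl about +6 — near-zero divergence with nonzero curl is a vortex.

vortex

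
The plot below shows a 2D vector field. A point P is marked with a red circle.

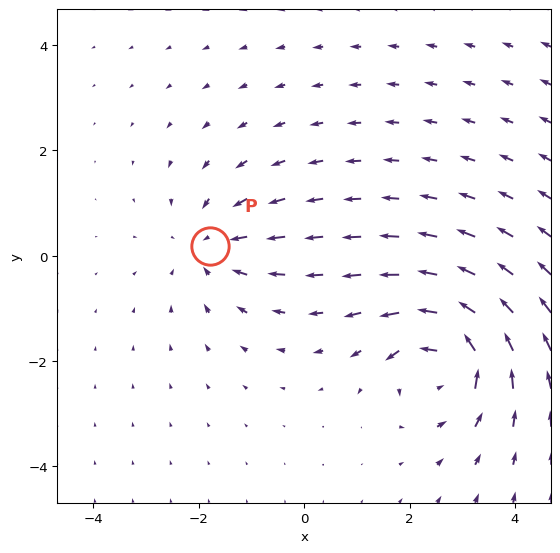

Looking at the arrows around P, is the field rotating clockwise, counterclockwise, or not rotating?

not rotating

Near P at (-1.8, 0.2) the arrows show no circulation. The curl there is ≈0.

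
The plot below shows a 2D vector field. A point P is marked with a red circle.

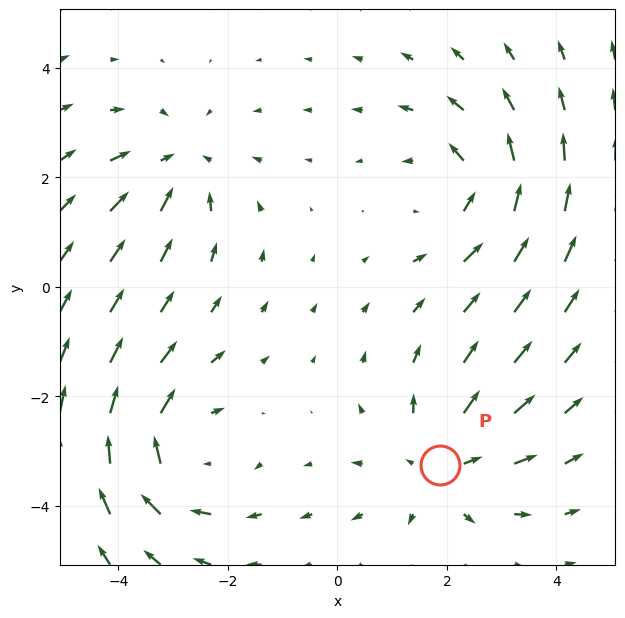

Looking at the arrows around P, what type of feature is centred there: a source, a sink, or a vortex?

At P (1.9, -3.2) the arrows spread outward. Divergence about +3, curl ≈0 — positive divergence with near-zero curl is a source.

source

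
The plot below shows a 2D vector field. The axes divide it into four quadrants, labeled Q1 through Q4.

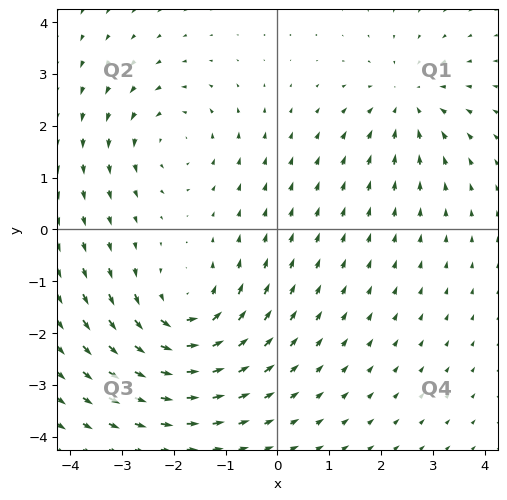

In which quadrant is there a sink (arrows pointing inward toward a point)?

Q1

The sink sits at approximately (2.5, 2.5), which lies in quadrant Q1. The divergence there is about -3, negative as expected for a sink.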